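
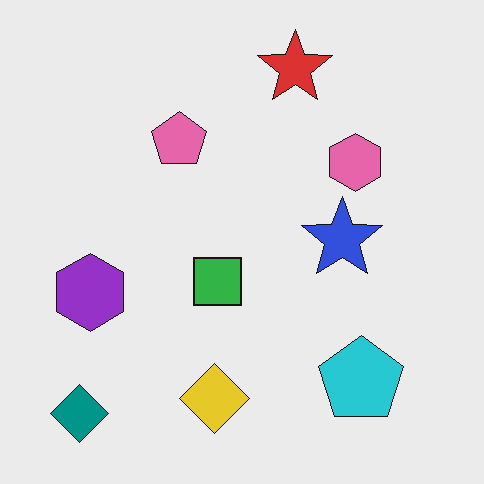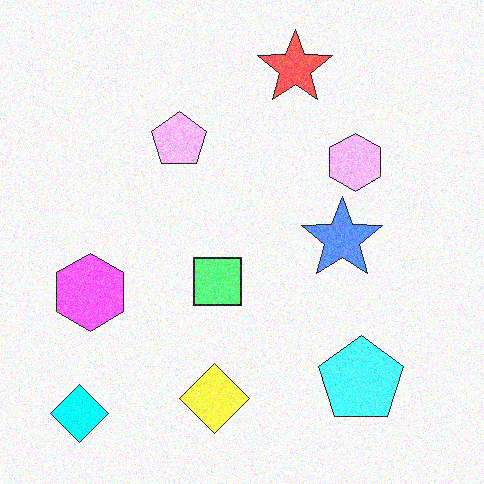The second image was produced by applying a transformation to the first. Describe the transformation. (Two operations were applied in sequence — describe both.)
This is the original image noticeably brightened, then degraded with visible gaussian noise.

Every pixel — background and shapes alike — is uniformly brightened. Random speckle covers the whole image, including the flat background.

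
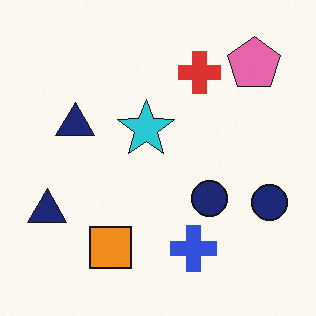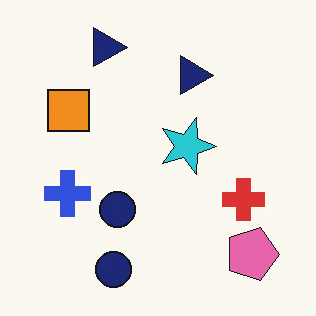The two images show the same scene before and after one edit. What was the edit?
Rotated 90° clockwise.

The pink pentagon sits in the top-right of the first image and the bottom-right of the second — consistent with a whole-image 90° clockwise rotation.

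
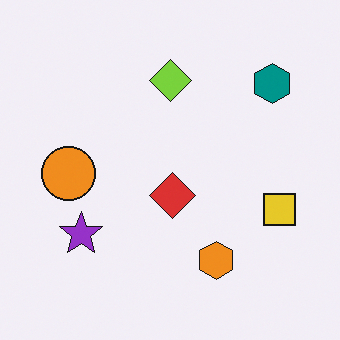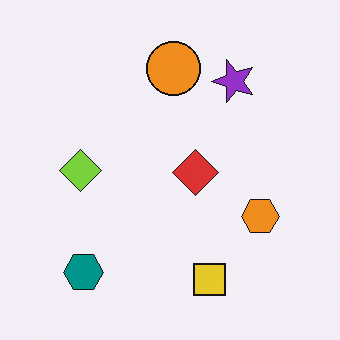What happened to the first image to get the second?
The image was transposed (reflected across the top-left ↔ bottom-right diagonal).

Shapes have swapped their row and column positions — what was in the top-right is now in the bottom-left — a diagonal reflection.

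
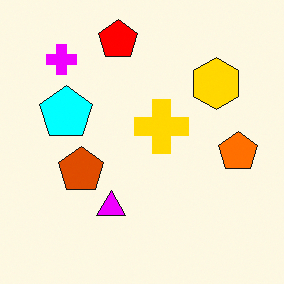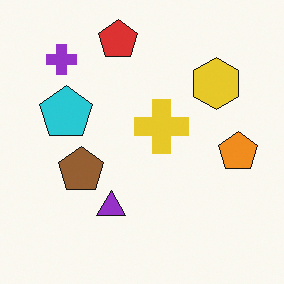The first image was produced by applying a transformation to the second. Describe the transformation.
The transformation is: made much more vivid (saturation change).

All colors are more vivid — a global saturation change.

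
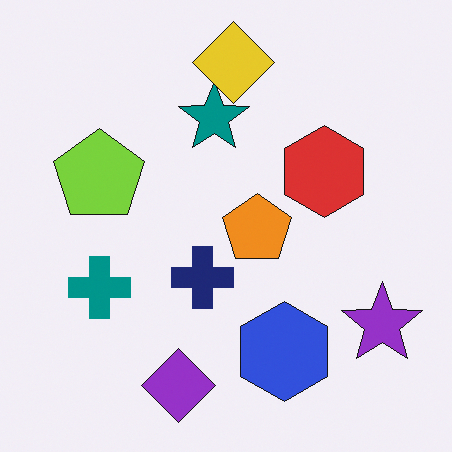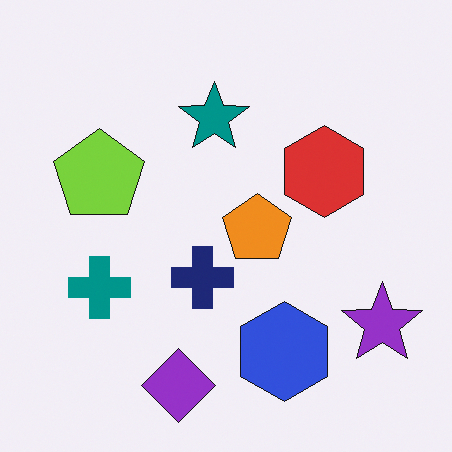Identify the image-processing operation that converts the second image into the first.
It was overlaid with an additional yellow diamond.

A yellow diamond appears in the first image that is absent from the second.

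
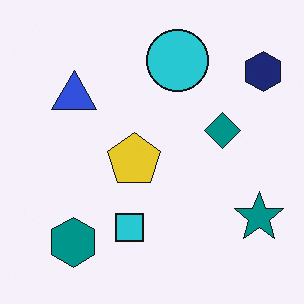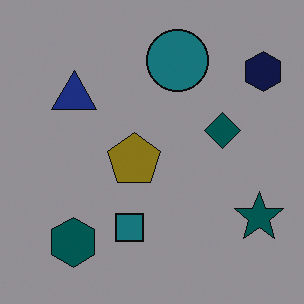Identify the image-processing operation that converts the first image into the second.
It was noticeably darkened.

Every pixel — background and shapes alike — is uniformly darkened.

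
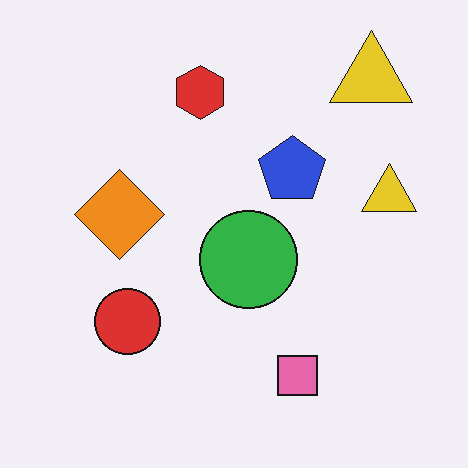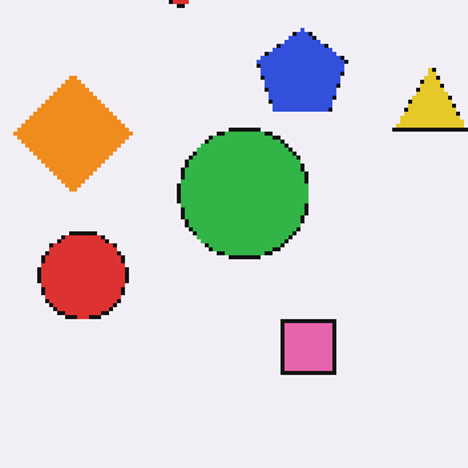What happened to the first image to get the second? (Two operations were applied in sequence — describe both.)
The transformation is: lightly pixelated (a mild mosaic effect), then cropped slightly and scaled back up.

Shapes are reduced to large square blocks; fine edges and outlines are lost — a downscale-then-upscale (mosaic) effect. The visible shapes are larger and the field of view is narrower; shapes near the original edges may be partly or wholly outside the frame — a crop-and-rescale.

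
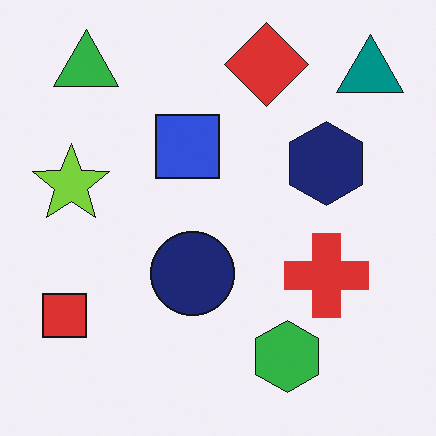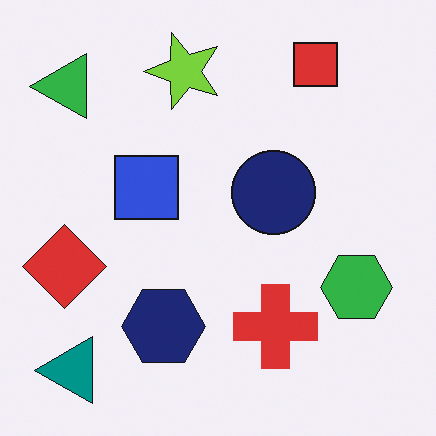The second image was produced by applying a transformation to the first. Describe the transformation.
The transformation is: transposed (reflected across the top-left ↔ bottom-right diagonal).

Shapes have swapped their row and column positions — what was in the top-right is now in the bottom-left — a diagonal reflection.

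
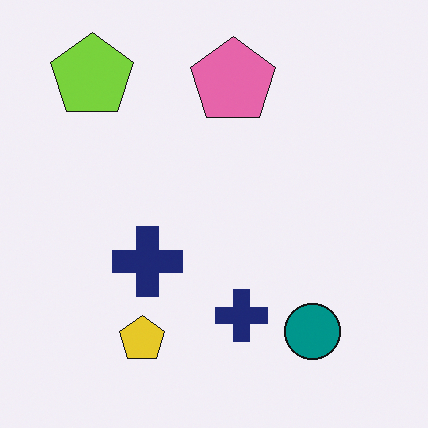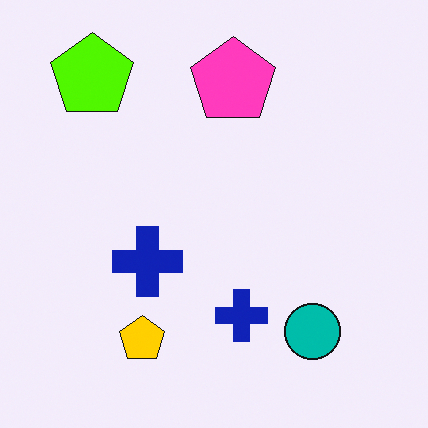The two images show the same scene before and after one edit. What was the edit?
It was heavily oversaturated.

All colors are more vivid — a global saturation change.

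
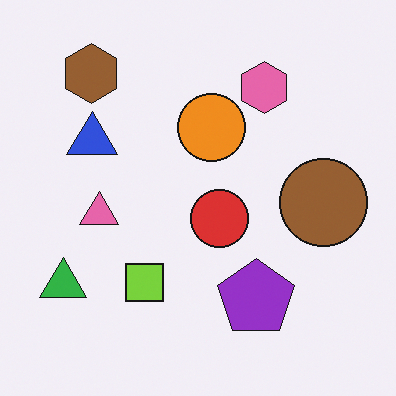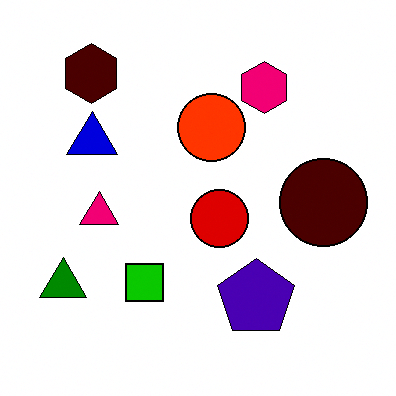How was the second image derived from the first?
The second image is the first given much higher contrast.

Tones are pushed away from mid-grey across the whole image — a global contrast change.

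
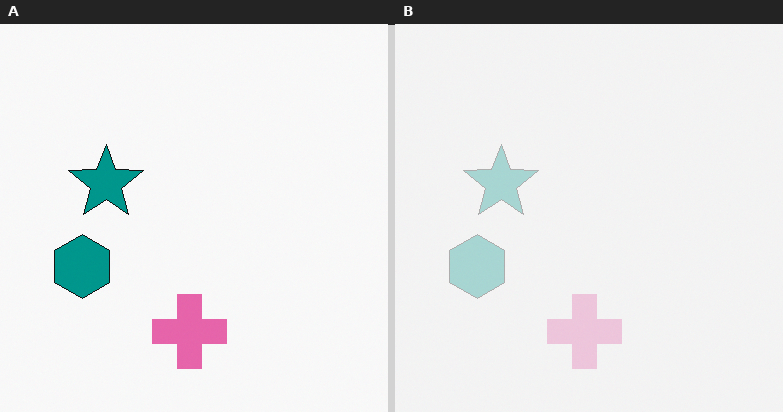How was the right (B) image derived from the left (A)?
Given much lower contrast.

Tones are pushed toward mid-grey across the whole image — a global contrast change.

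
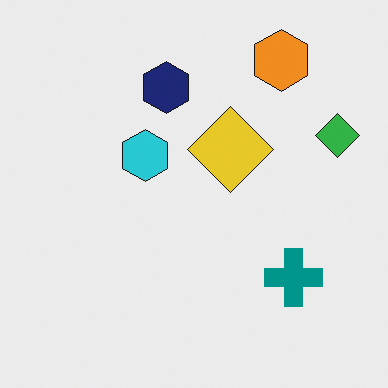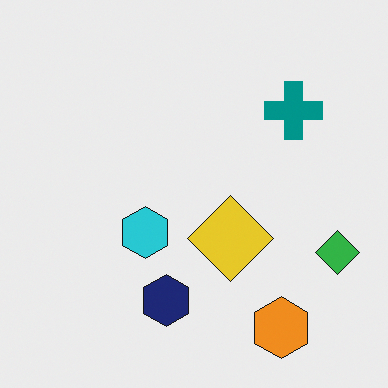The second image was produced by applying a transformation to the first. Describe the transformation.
The transformation is: flipped vertically (top ↔ bottom).

The orange hexagon is in the top-right of the first image and the bottom-right of the second — shapes on opposite sides of the horizontal midline have swapped in a mirror flip.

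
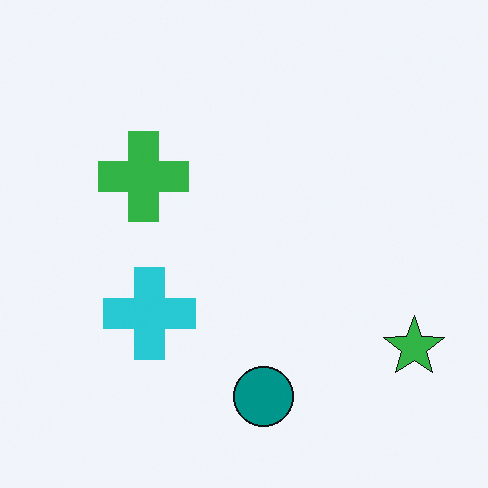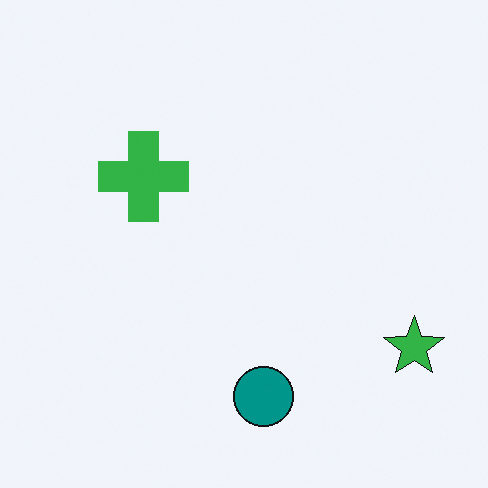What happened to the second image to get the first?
It was overlaid with an additional cyan cross.

A cyan cross appears in the first image that is absent from the second.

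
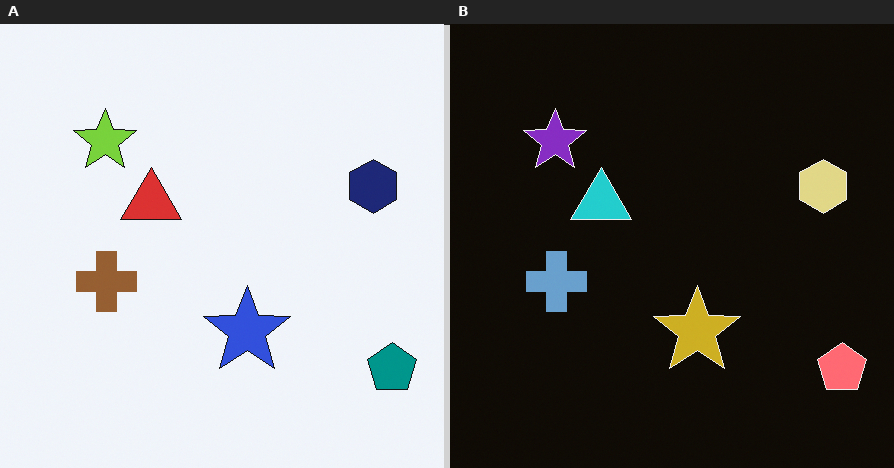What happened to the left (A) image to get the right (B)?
The image was color-inverted (negative).

The light background has become dark and every shape's color is its complement — a photographic negative.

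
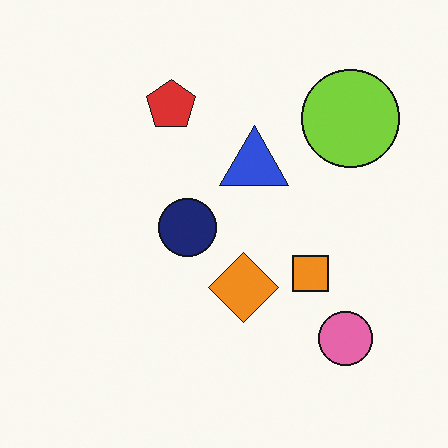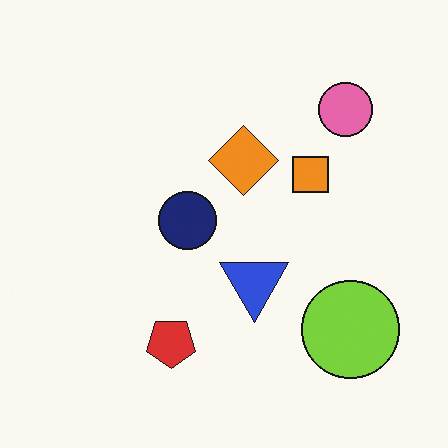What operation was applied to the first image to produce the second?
Flipped vertically (top ↔ bottom).

The red pentagon is in the top of the first image and the bottom of the second — shapes on opposite sides of the horizontal midline have swapped in a mirror flip.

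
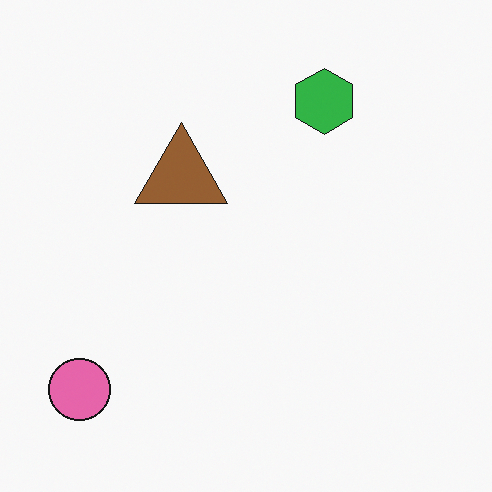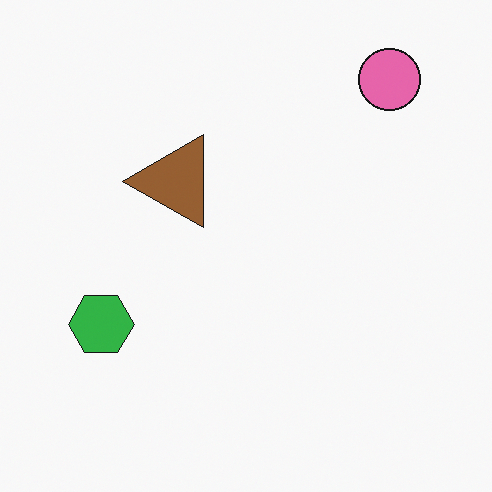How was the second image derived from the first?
The transformation is: transposed (reflected across the top-left ↔ bottom-right diagonal).

Shapes have swapped their row and column positions — what was in the top-right is now in the bottom-left — a diagonal reflection.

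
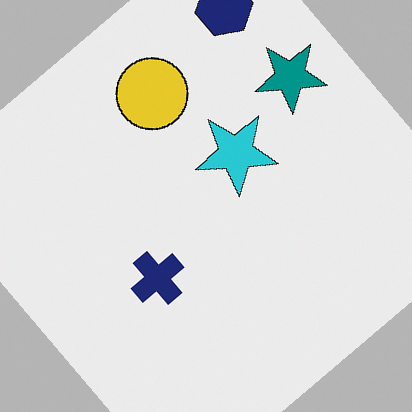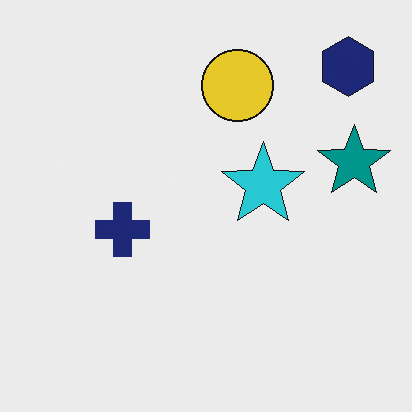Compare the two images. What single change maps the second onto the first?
The first image is the second rotated counter-clockwise by a large amount — several tens of degrees.

Every shape is tilted by the same angle and the image corners show triangular fill wedges — a whole-image rotation by a non-right angle.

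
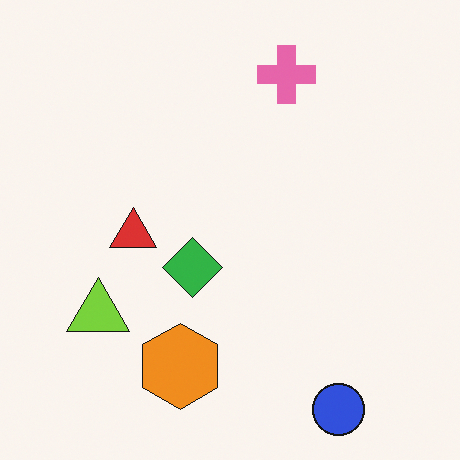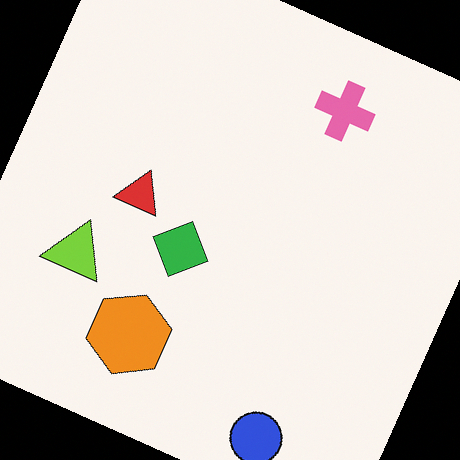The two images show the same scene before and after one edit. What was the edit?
The transformation is: rotated clockwise by a moderate amount.

Every shape is tilted by the same angle and the image corners show triangular fill wedges — a whole-image rotation by a non-right angle.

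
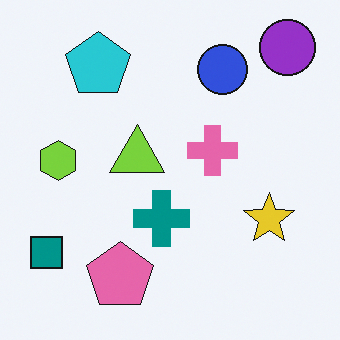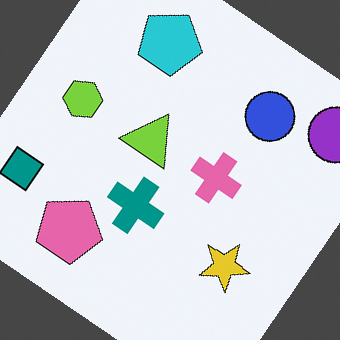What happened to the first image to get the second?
It was rotated clockwise by a large amount — several tens of degrees.

Every shape is tilted by the same angle and the image corners show triangular fill wedges — a whole-image rotation by a non-right angle.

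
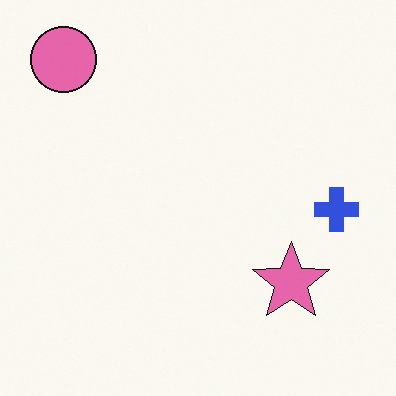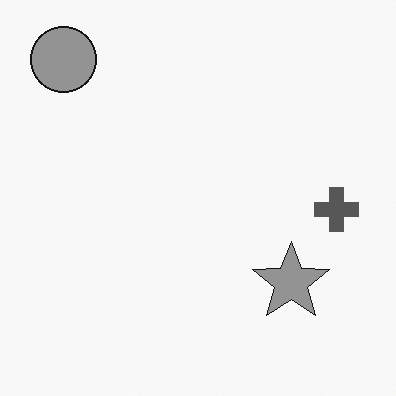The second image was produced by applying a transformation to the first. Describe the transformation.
The image was converted to grayscale.

All color is removed — every shape is now a shade of grey.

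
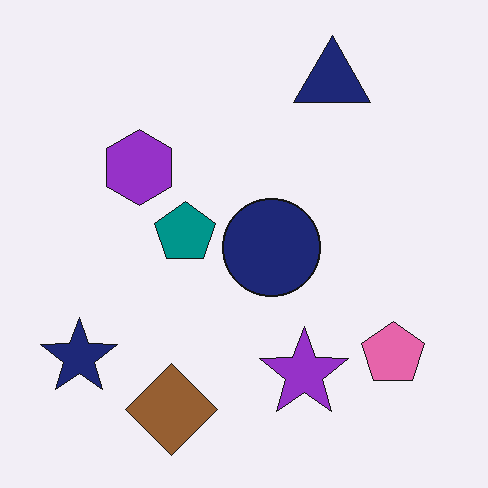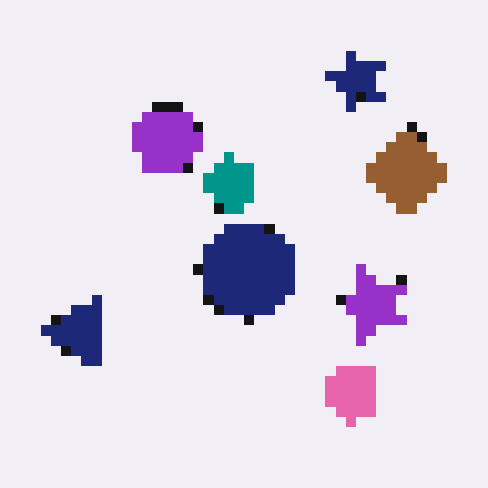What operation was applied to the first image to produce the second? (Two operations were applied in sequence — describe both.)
The transformation is: coarsely pixelated, then transposed (reflected across the top-left ↔ bottom-right diagonal).

Shapes are reduced to large square blocks; fine edges and outlines are lost — a downscale-then-upscale (mosaic) effect. Shapes have swapped their row and column positions — what was in the top-right is now in the bottom-left — a diagonal reflection.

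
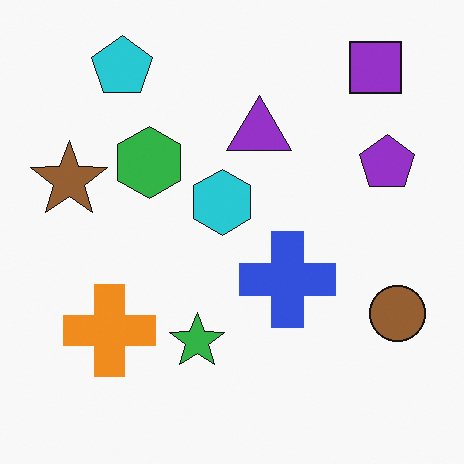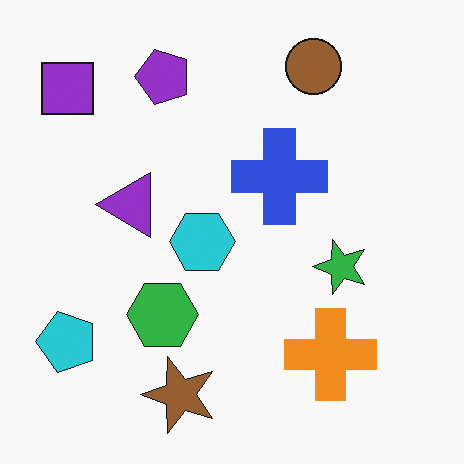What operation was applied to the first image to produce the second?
The second image is the first rotated 90° counter-clockwise.

The purple square sits in the top-right of the first image and the top-left of the second — consistent with a whole-image 90° counter-clockwise rotation.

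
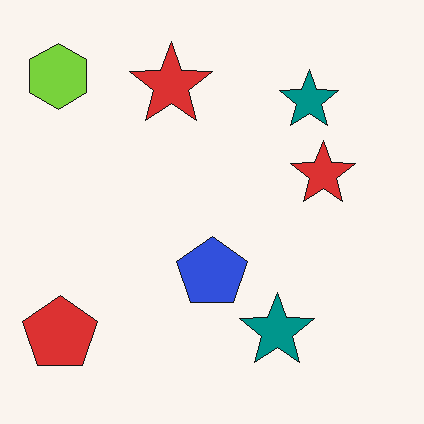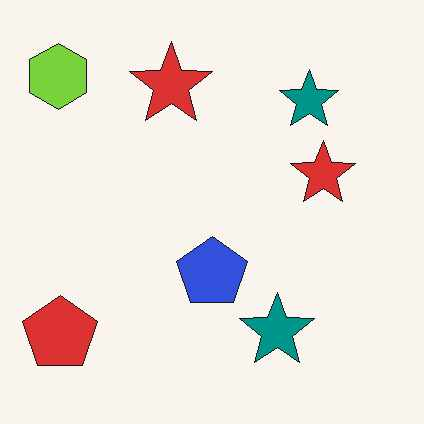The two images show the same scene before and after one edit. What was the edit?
The second image is the first JPEG-compressed with visible artifacts.

Blocky 8×8 compression artifacts appear around shape edges and the flat background shows ringing — characteristic JPEG degradation.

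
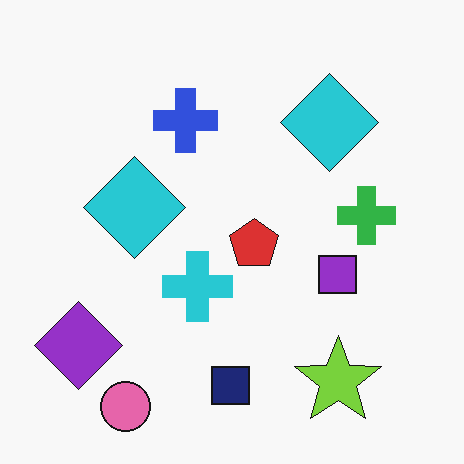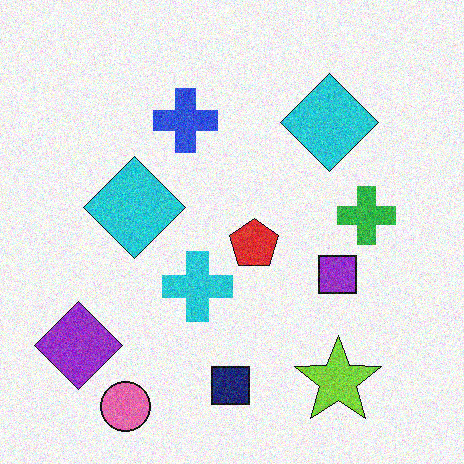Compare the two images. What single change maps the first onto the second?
The transformation is: degraded with visible gaussian noise.

Random speckle covers the whole image, including the flat background.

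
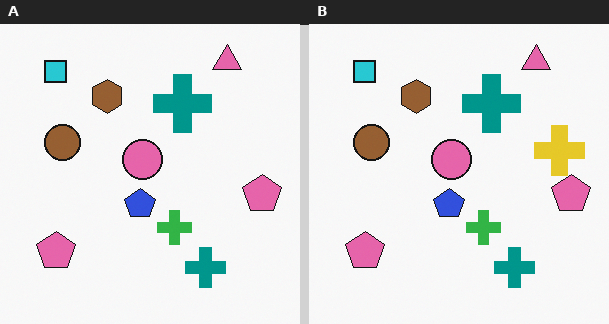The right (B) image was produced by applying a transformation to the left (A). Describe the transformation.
This is the original image overlaid with an additional yellow cross.

A yellow cross appears in the right (B) image that is absent from the left (A).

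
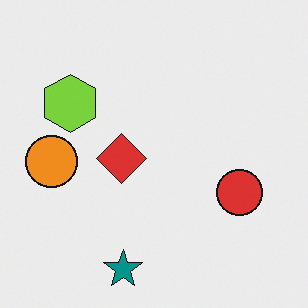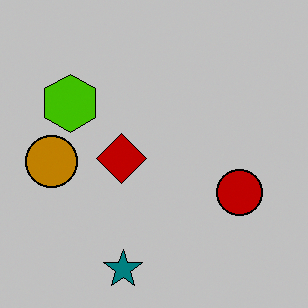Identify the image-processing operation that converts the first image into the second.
Aggressively posterized.

Each flat color has snapped to a coarser quantized level — most visibly, the near-white background has dropped to a flat grey.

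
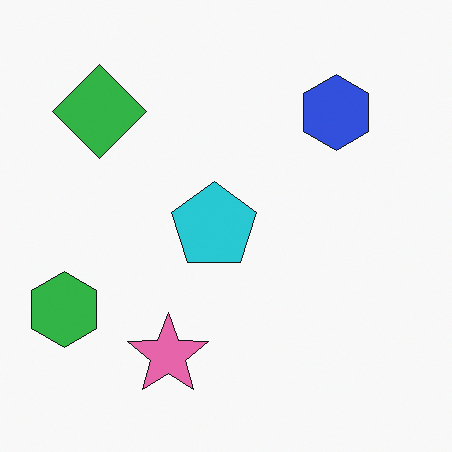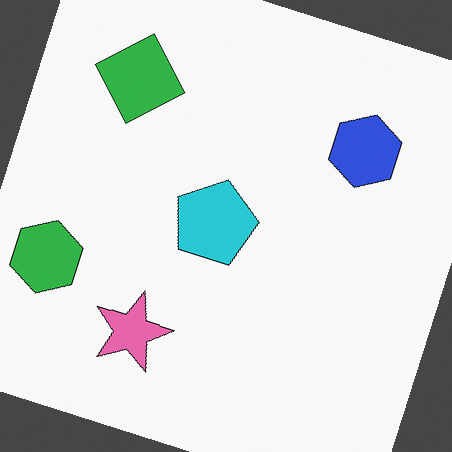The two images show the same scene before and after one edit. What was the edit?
The image was rotated clockwise by a moderate amount.

Every shape is tilted by the same angle and the image corners show triangular fill wedges — a whole-image rotation by a non-right angle.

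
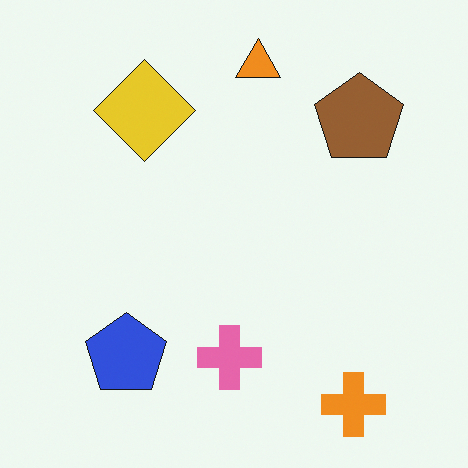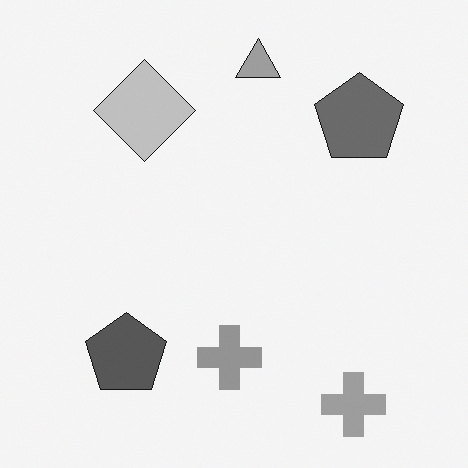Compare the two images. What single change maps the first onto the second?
Converted to grayscale.

All color is removed — every shape is now a shade of grey.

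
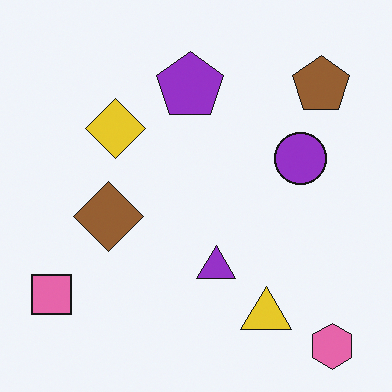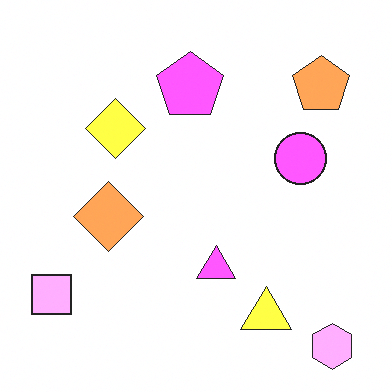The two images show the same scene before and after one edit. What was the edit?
The second image is the first substantially brightened.

Every pixel — background and shapes alike — is uniformly brightened.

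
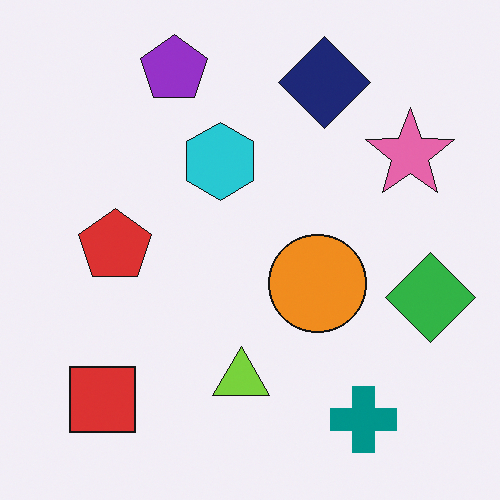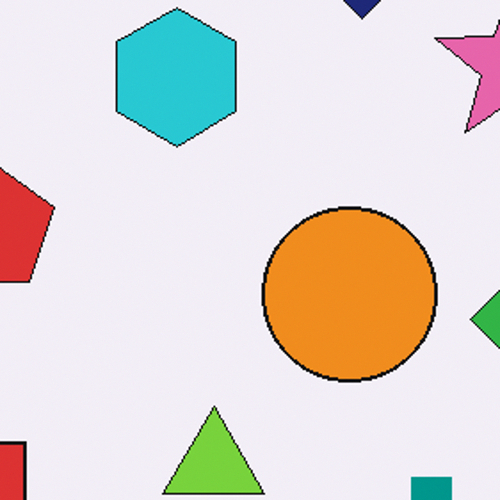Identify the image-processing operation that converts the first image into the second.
It was cropped to a noticeably smaller region and rescaled.

The visible shapes are larger and the field of view is narrower; shapes near the original edges may be partly or wholly outside the frame — a crop-and-rescale.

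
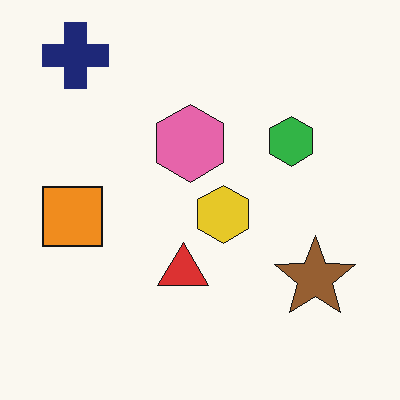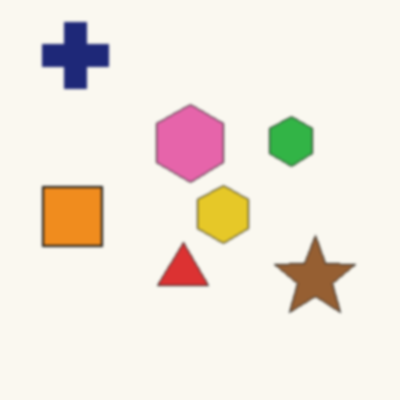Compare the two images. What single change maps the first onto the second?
It was slightly softened.

Shape edges and outlines are uniformly softened across the whole image.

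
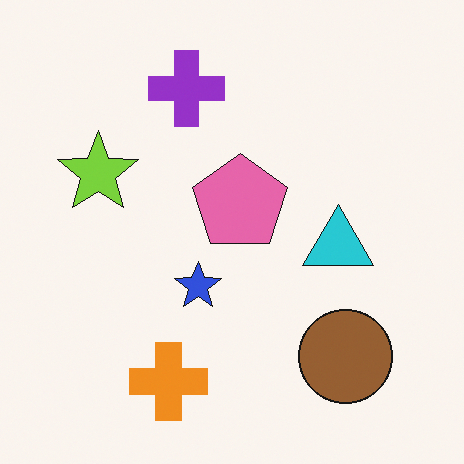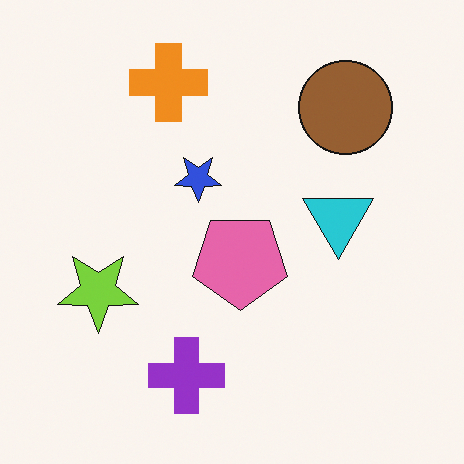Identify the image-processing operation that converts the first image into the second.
The second image is the first flipped vertically (top ↔ bottom).

The orange cross is in the bottom of the first image and the top of the second — shapes on opposite sides of the horizontal midline have swapped in a mirror flip.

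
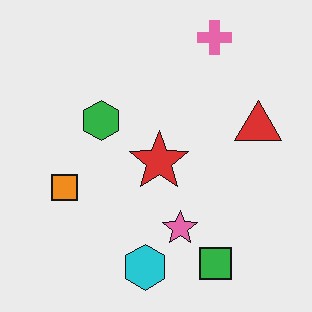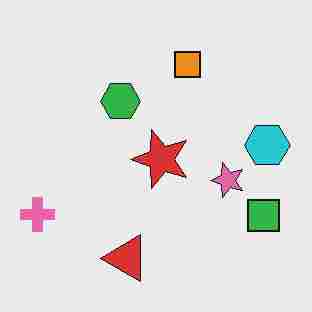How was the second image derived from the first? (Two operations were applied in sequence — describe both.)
The transformation is: heavily JPEG-compressed with obvious blocking artifacts, then transposed (reflected across the top-left ↔ bottom-right diagonal).

Blocky 8×8 compression artifacts appear around shape edges and the flat background shows ringing — characteristic JPEG degradation. Shapes have swapped their row and column positions — what was in the top-right is now in the bottom-left — a diagonal reflection.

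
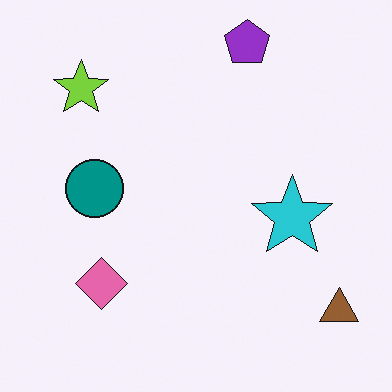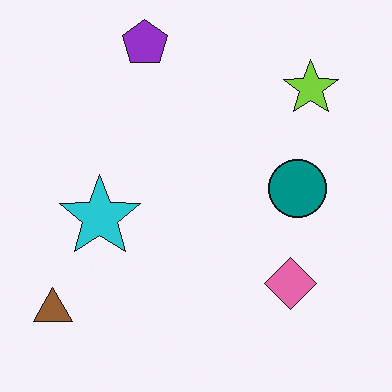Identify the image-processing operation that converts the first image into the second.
The transformation is: flipped horizontally (left ↔ right).

The brown triangle is in the bottom-right of the first image and the bottom-left of the second — shapes on opposite sides of the vertical midline have swapped in a mirror flip.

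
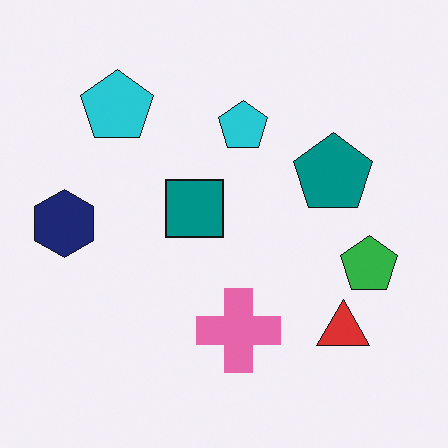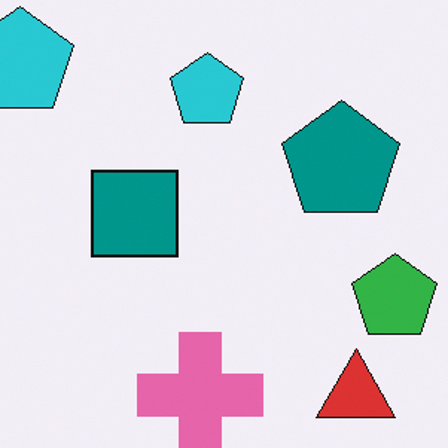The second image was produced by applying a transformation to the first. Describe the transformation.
The image was cropped to a modestly smaller region and rescaled.

The visible shapes are larger and the field of view is narrower; shapes near the original edges may be partly or wholly outside the frame — a crop-and-rescale.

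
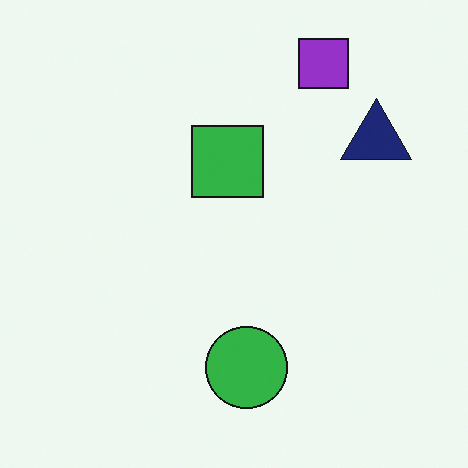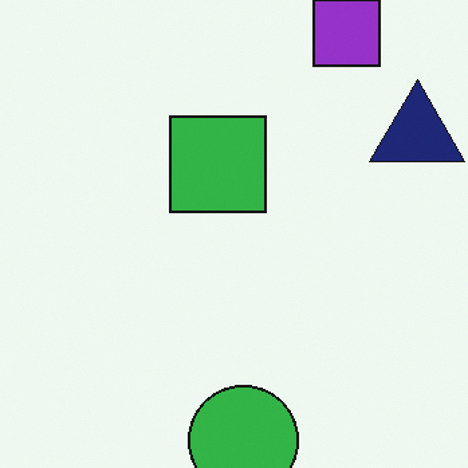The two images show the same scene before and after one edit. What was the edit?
The transformation is: cropped to a modestly smaller region and rescaled.

The visible shapes are larger and the field of view is narrower; shapes near the original edges may be partly or wholly outside the frame — a crop-and-rescale.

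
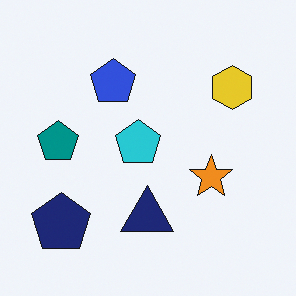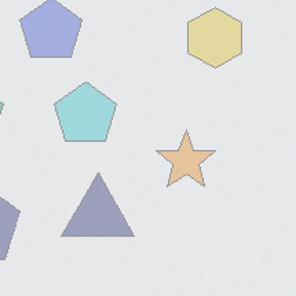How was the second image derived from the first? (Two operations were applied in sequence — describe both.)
It was washed out (contrast reduced), then cropped slightly and scaled back up.

Tones are pushed toward mid-grey across the whole image — a global contrast change. The visible shapes are larger and the field of view is narrower; shapes near the original edges may be partly or wholly outside the frame — a crop-and-rescale.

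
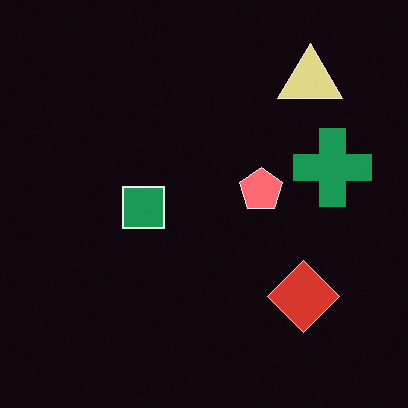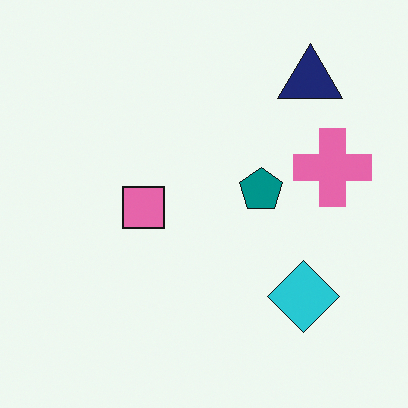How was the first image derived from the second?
The transformation is: color-inverted (negative).

The light background has become dark and every shape's color is its complement — a photographic negative.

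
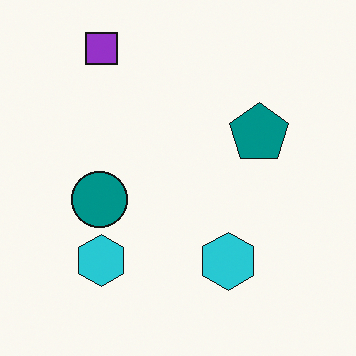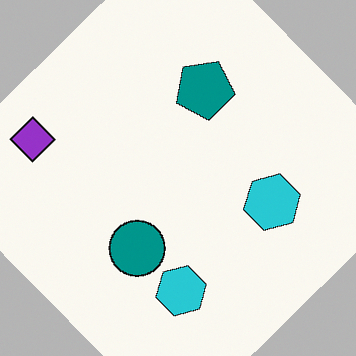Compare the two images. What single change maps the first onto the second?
The image was rotated counter-clockwise by a large amount — several tens of degrees.

Every shape is tilted by the same angle and the image corners show triangular fill wedges — a whole-image rotation by a non-right angle.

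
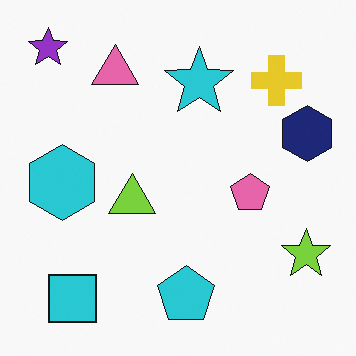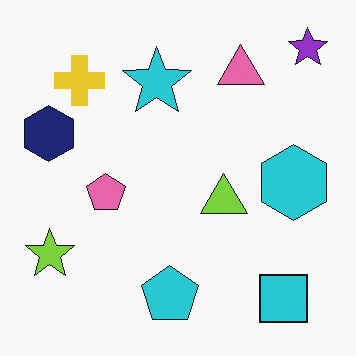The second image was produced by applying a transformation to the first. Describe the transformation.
The image was flipped horizontally (left ↔ right).

The purple star is in the top-left of the first image and the top-right of the second — shapes on opposite sides of the vertical midline have swapped in a mirror flip.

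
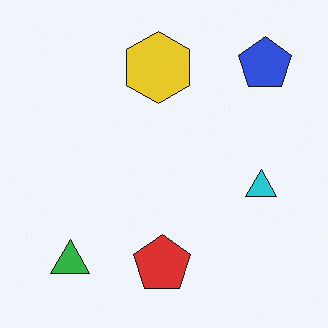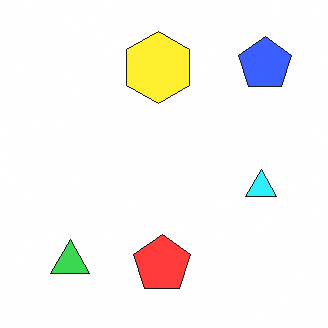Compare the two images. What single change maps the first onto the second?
The second image is the first slightly brightened.

Every pixel — background and shapes alike — is uniformly brightened.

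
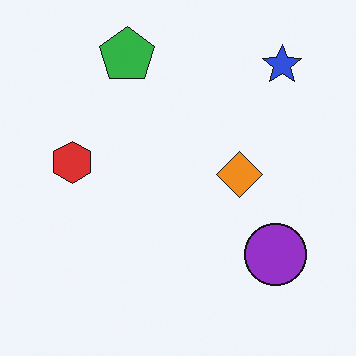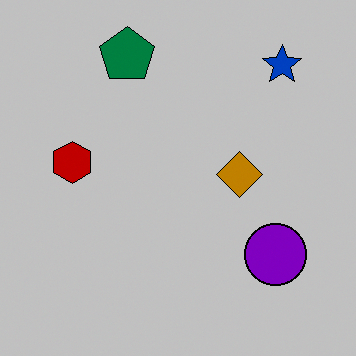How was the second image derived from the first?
The second image is the first heavily posterized to just a handful of flat colors.

Each flat color has snapped to a coarser quantized level — most visibly, the near-white background has dropped to a flat grey.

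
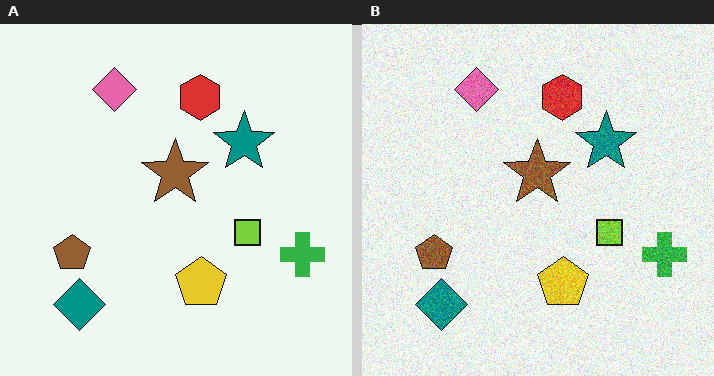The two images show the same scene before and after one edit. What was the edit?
It was degraded with visible gaussian noise.

Random speckle covers the whole image, including the flat background.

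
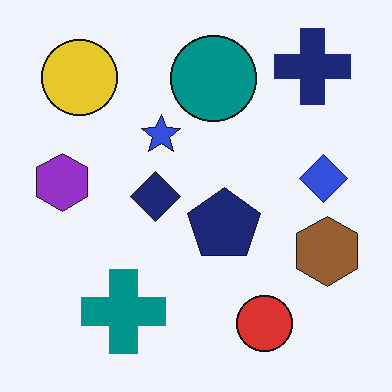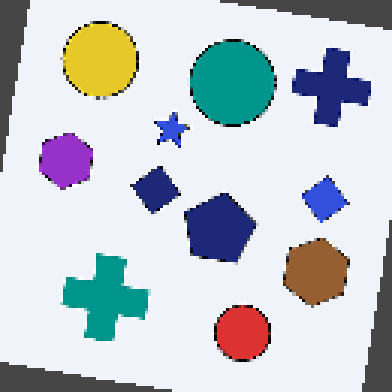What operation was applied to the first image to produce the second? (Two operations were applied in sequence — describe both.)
The second image is the first rotated clockwise by a few degrees, then mildly pixelated.

Every shape is tilted by the same angle and the image corners show triangular fill wedges — a whole-image rotation by a non-right angle. Shapes are reduced to large square blocks; fine edges and outlines are lost — a downscale-then-upscale (mosaic) effect.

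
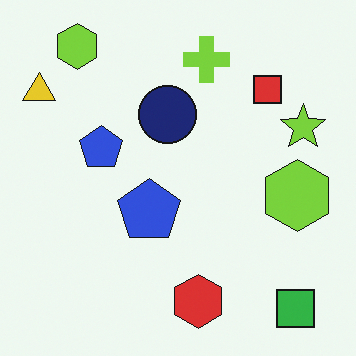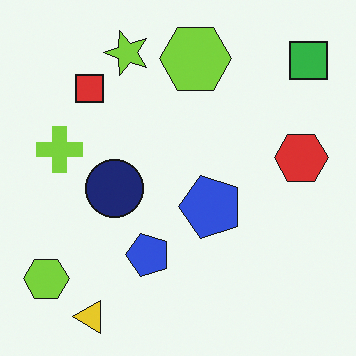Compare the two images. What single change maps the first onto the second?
The transformation is: rotated 90° counter-clockwise.

The green square sits in the bottom-right of the first image and the top-right of the second — consistent with a whole-image 90° counter-clockwise rotation.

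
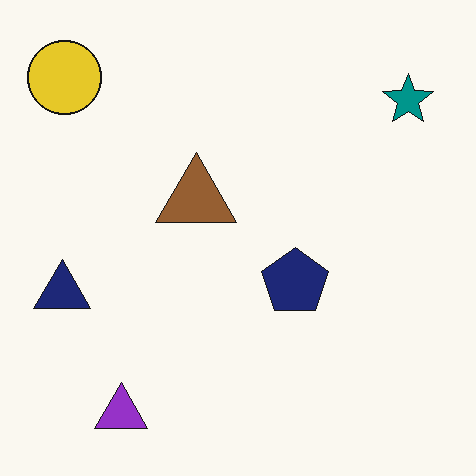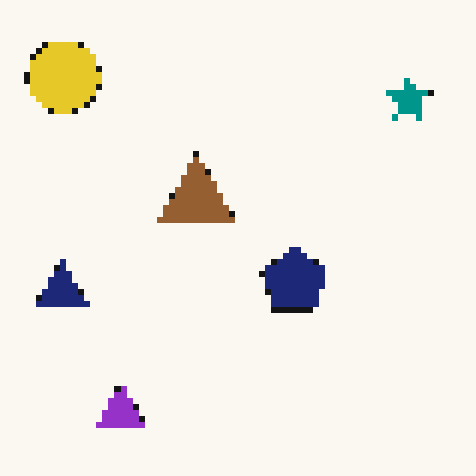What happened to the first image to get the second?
This is the original image moderately pixelated.

Shapes are reduced to large square blocks; fine edges and outlines are lost — a downscale-then-upscale (mosaic) effect.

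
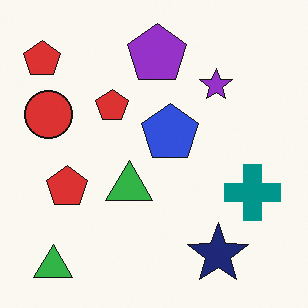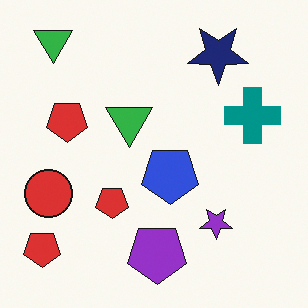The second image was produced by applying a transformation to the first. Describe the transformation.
The second image is the first flipped vertically (top ↔ bottom).

The navy star is in the bottom-right of the first image and the top-right of the second — shapes on opposite sides of the horizontal midline have swapped in a mirror flip.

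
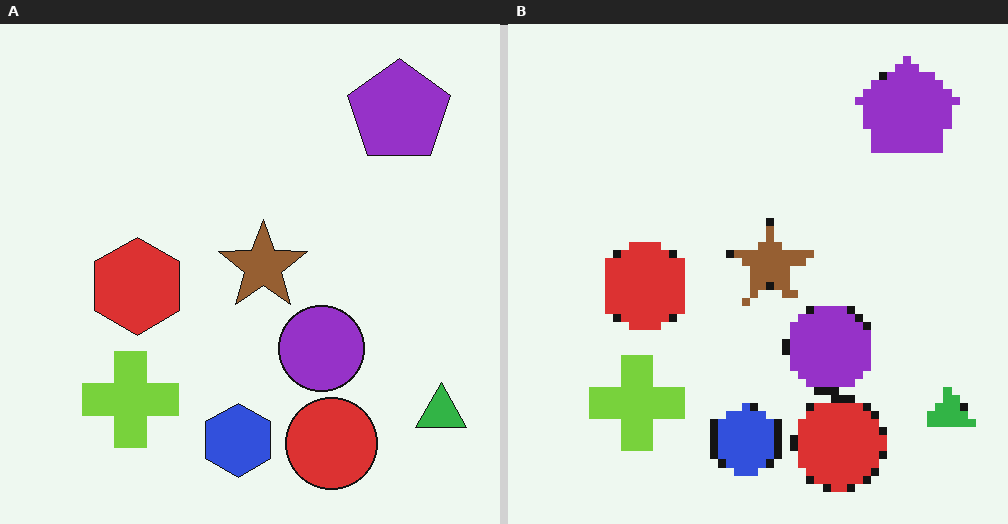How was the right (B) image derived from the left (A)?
The transformation is: pixelated into visible square blocks.

Shapes are reduced to large square blocks; fine edges and outlines are lost — a downscale-then-upscale (mosaic) effect.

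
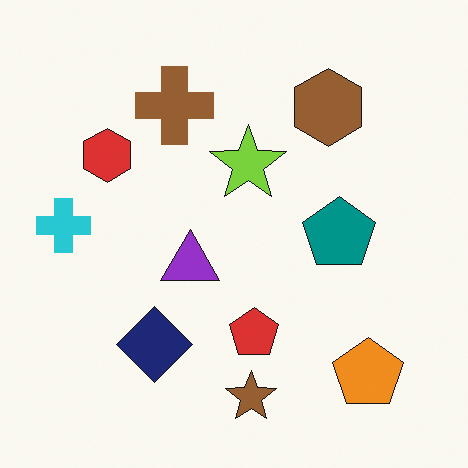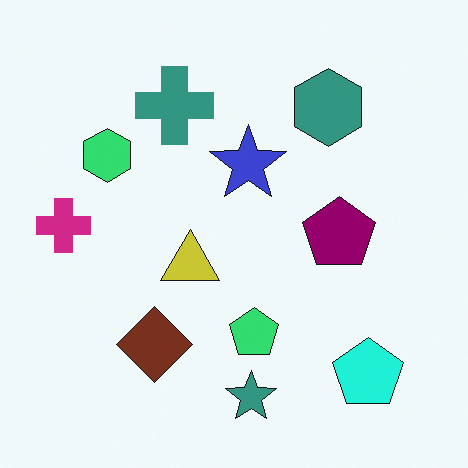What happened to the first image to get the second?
Hue-shifted by a moderate amount.

Every shape's color has rotated by the same amount around the hue wheel — a uniform hue shift.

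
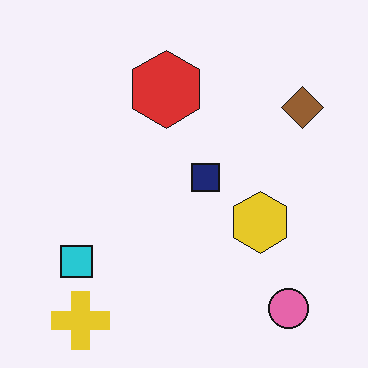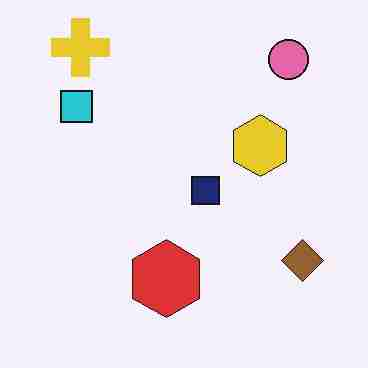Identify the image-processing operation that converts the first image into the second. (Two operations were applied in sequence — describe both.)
The transformation is: flipped vertically (top ↔ bottom), then heavily JPEG-compressed with obvious blocking artifacts.

The yellow cross is in the bottom-left of the first image and the top-left of the second — shapes on opposite sides of the horizontal midline have swapped in a mirror flip. Blocky 8×8 compression artifacts appear around shape edges and the flat background shows ringing — characteristic JPEG degradation.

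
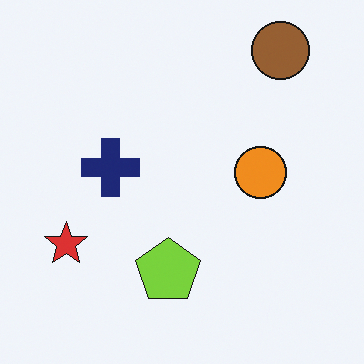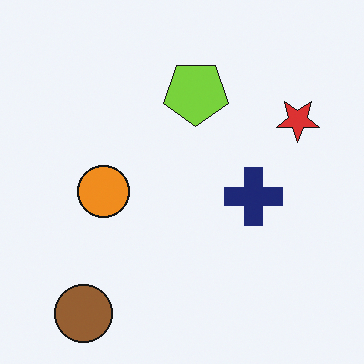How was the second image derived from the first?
The second image is the first rotated 180°.

The brown circle sits in the top-right of the first image and the bottom-left of the second — consistent with a whole-image 180° rotation.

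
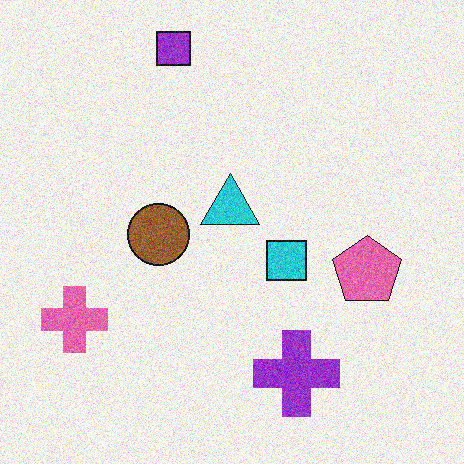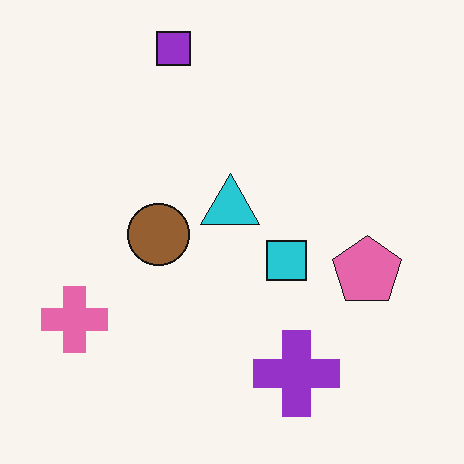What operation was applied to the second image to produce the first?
The first image is the second degraded with moderate additive noise.

Random speckle covers the whole image, including the flat background.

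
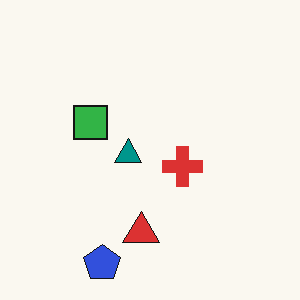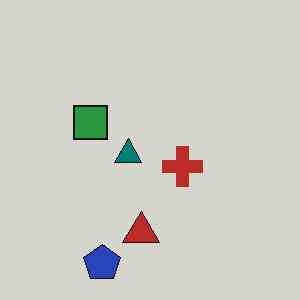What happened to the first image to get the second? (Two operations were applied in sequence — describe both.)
The second image is the first slightly darkened, then given moderate JPEG compression.

Every pixel — background and shapes alike — is uniformly darkened. Blocky 8×8 compression artifacts appear around shape edges and the flat background shows ringing — characteristic JPEG degradation.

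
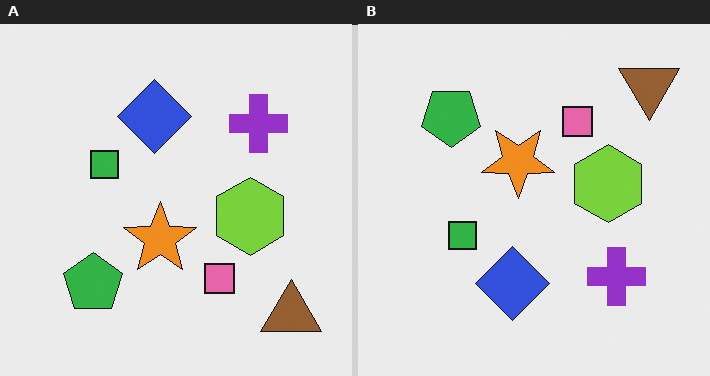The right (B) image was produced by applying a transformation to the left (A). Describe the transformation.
Flipped vertically (top ↔ bottom).

The brown triangle is in the bottom-right of the left (A) image and the top-right of the right (B) — shapes on opposite sides of the horizontal midline have swapped in a mirror flip.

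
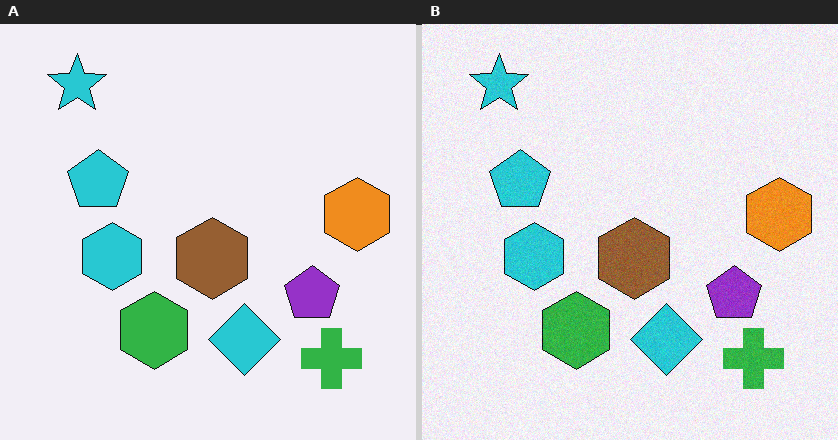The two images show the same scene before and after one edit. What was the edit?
It was degraded with light additive noise.

Random speckle covers the whole image, including the flat background.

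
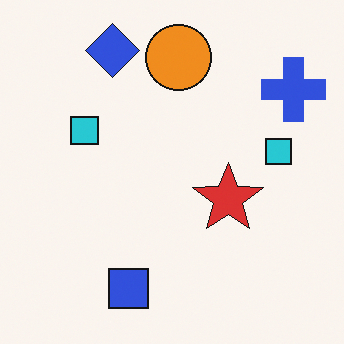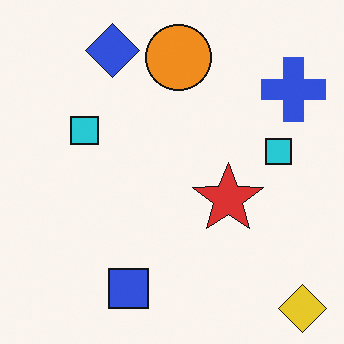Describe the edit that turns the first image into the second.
Overlaid with an additional yellow diamond.

A yellow diamond appears in the second image that is absent from the first.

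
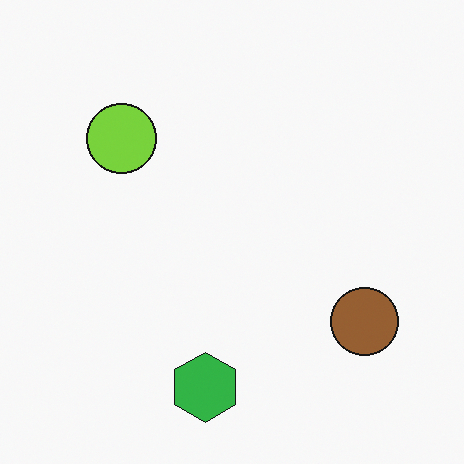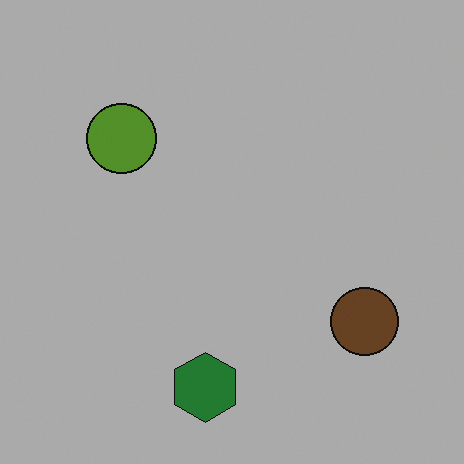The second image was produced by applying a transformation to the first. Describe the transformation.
Noticeably darkened.

Every pixel — background and shapes alike — is uniformly darkened.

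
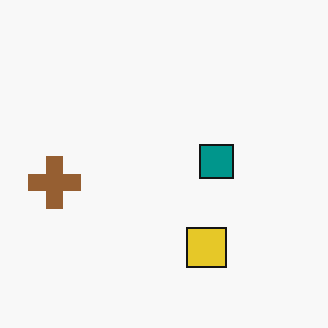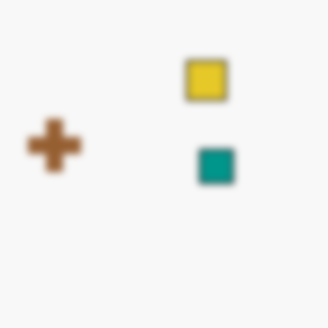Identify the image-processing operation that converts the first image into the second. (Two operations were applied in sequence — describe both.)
The transformation is: moderately blurred, then flipped vertically (top ↔ bottom).

Shape edges and outlines are uniformly softened across the whole image. The yellow square is in the bottom of the first image and the top of the second — shapes on opposite sides of the horizontal midline have swapped in a mirror flip.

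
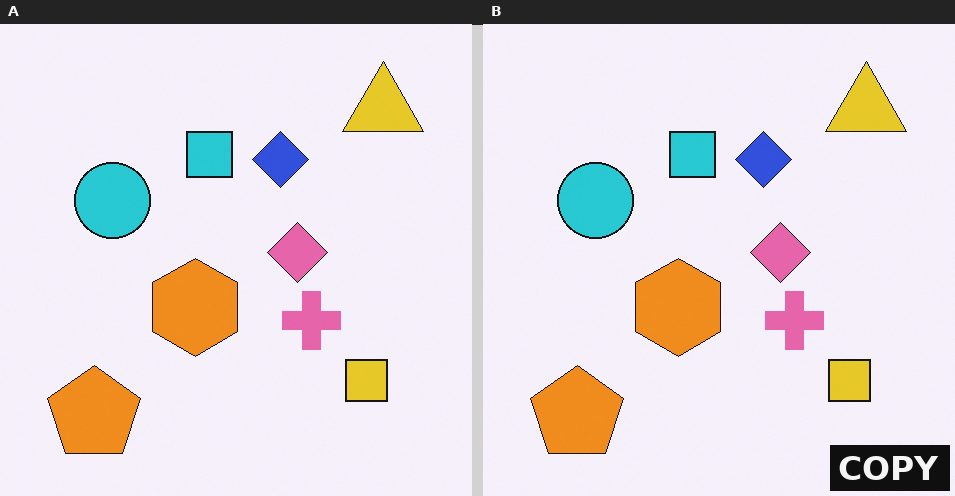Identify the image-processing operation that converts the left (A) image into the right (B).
The transformation is: watermarked with the text "COPY" in the lower-right corner.

A dark label reading "COPY" appears in the lower-right corner.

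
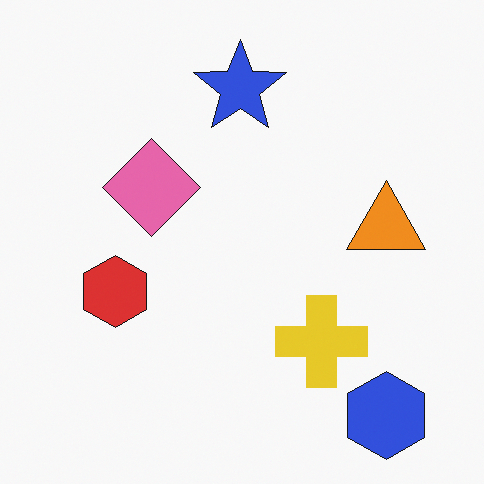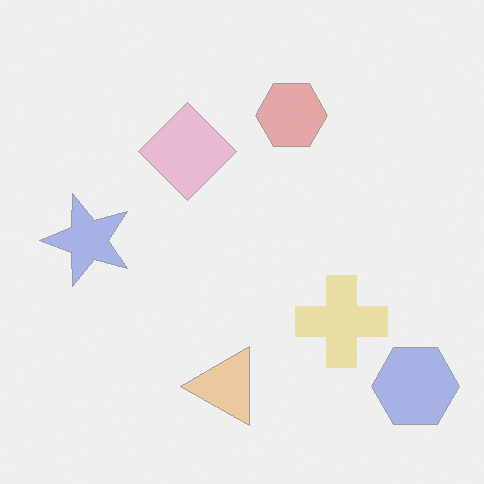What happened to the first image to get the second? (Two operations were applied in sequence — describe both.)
The second image is the first transposed (reflected across the top-left ↔ bottom-right diagonal), then washed out (contrast reduced).

Shapes have swapped their row and column positions — what was in the top-right is now in the bottom-left — a diagonal reflection. Tones are pushed toward mid-grey across the whole image — a global contrast change.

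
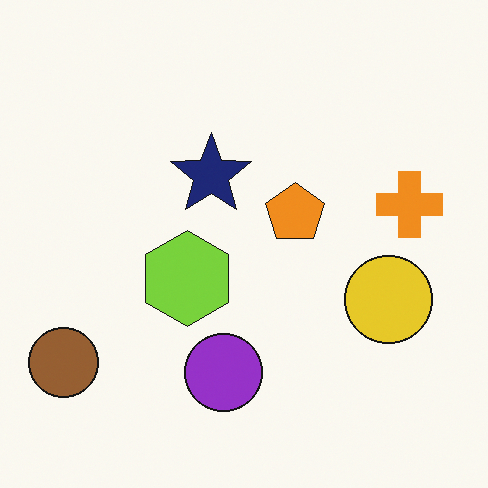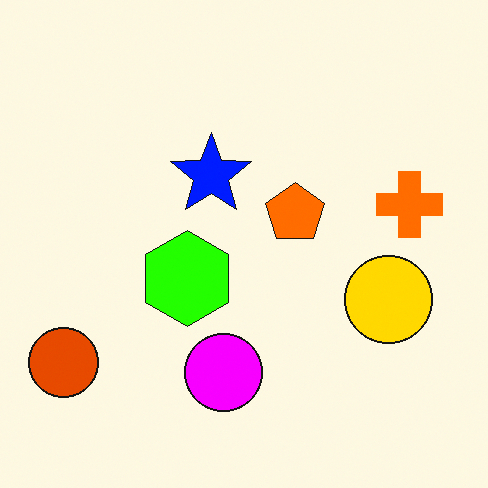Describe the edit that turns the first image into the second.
The image was heavily oversaturated.

All colors are more vivid — a global saturation change.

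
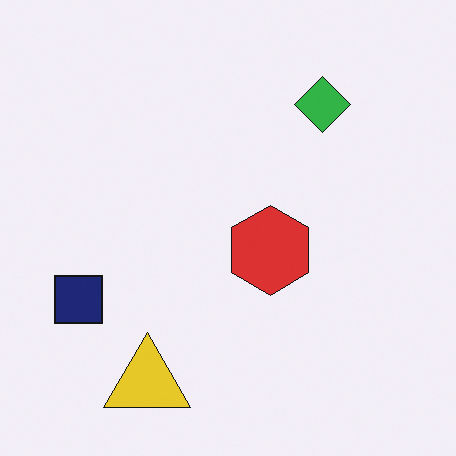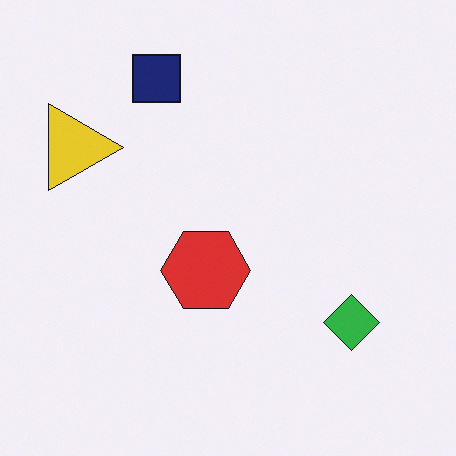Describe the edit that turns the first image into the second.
This is the original image rotated 90° clockwise.

The yellow triangle sits in the bottom-left of the first image and the top-left of the second — consistent with a whole-image 90° clockwise rotation.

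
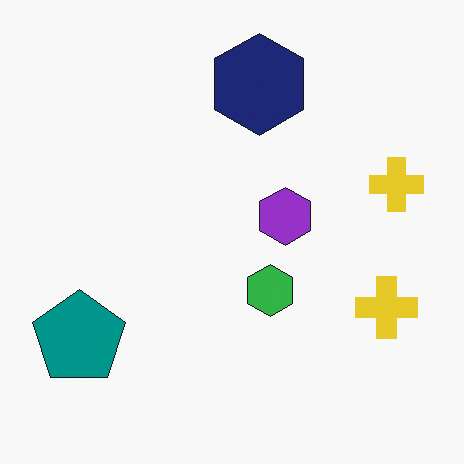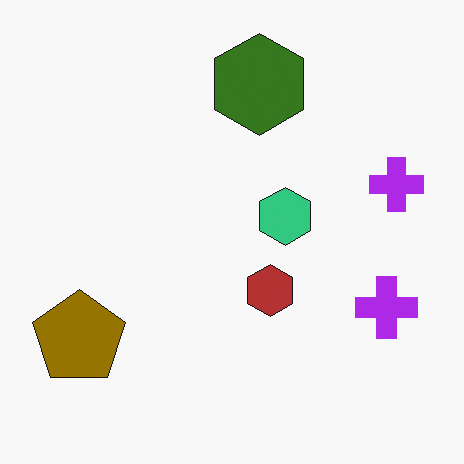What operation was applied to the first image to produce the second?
This is the original image hue-shifted through roughly half the color wheel.

Every shape's color has rotated by the same amount around the hue wheel — a uniform hue shift.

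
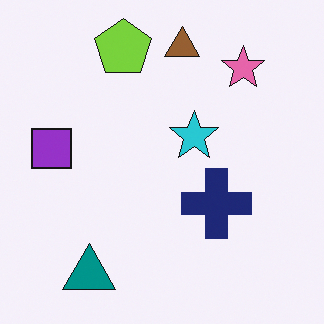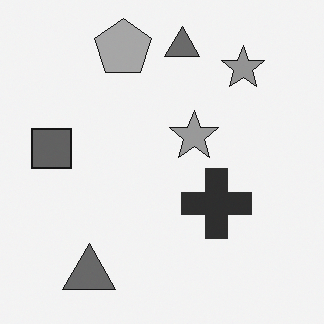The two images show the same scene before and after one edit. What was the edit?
The second image is the first converted to grayscale.

All color is removed — every shape is now a shade of grey.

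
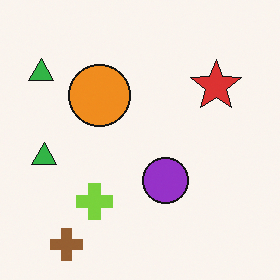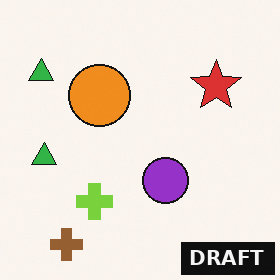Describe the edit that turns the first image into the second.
This is the original image watermarked with the text "DRAFT" in the lower-right corner.

A dark label reading "DRAFT" appears in the lower-right corner.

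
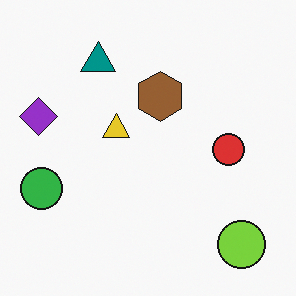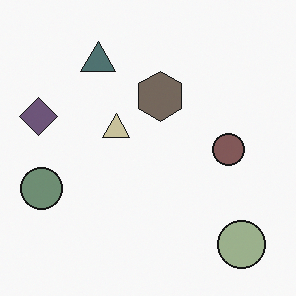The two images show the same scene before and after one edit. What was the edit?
The image was heavily desaturated.

All colors are more muted and greyish — a global saturation change.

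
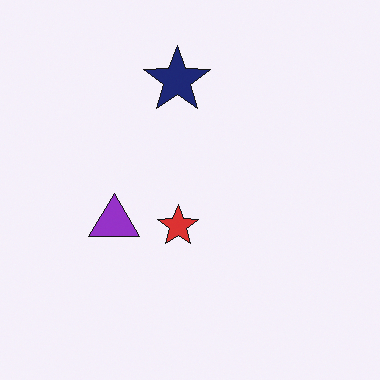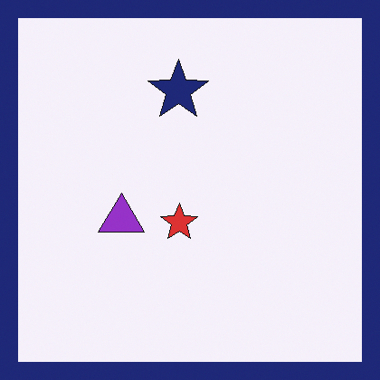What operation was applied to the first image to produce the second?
The image was framed with a navy border.

A solid navy frame runs around the edge of the second image, with the content slightly shrunk inside it.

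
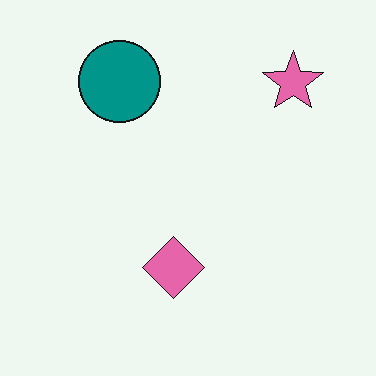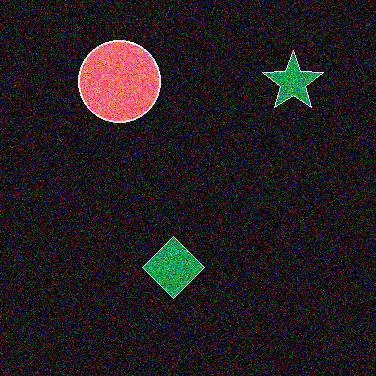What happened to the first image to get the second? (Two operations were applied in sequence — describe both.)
It was color-inverted (negative), then degraded with strong gaussian noise.

The light background has become dark and every shape's color is its complement — a photographic negative. Random speckle covers the whole image, including the flat background.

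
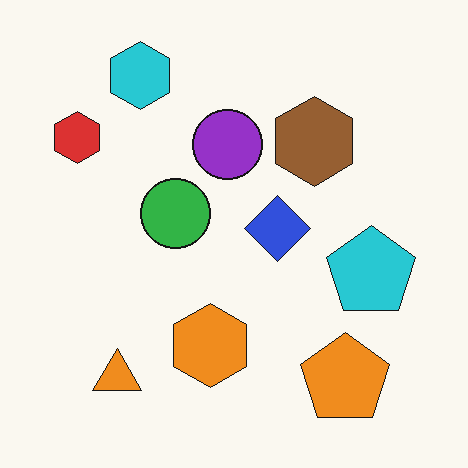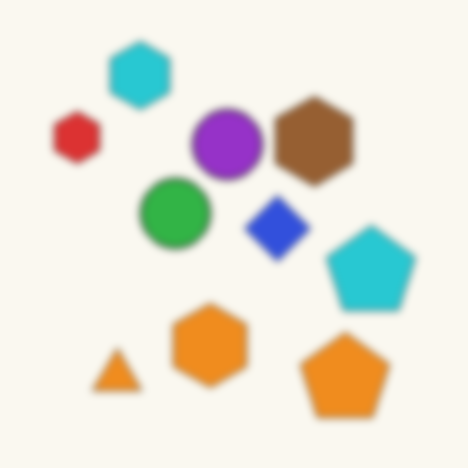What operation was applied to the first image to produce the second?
The second image is the first moderately blurred.

Shape edges and outlines are uniformly softened across the whole image.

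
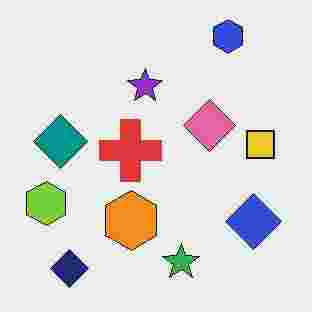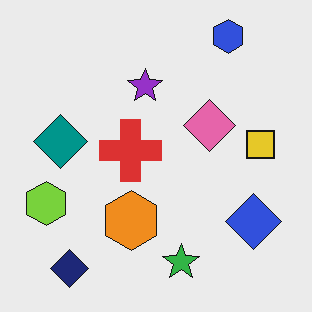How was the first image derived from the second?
This is the original image degraded with heavy JPEG compression.

Blocky 8×8 compression artifacts appear around shape edges and the flat background shows ringing — characteristic JPEG degradation.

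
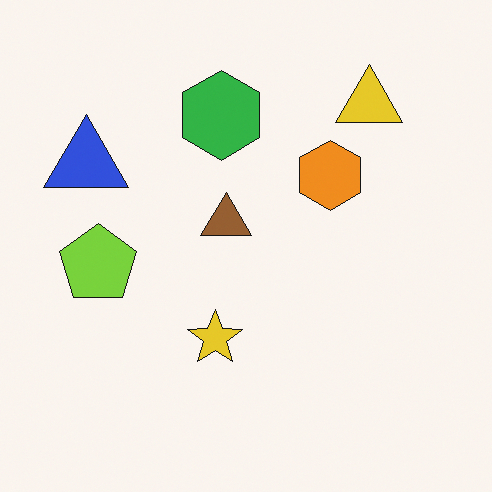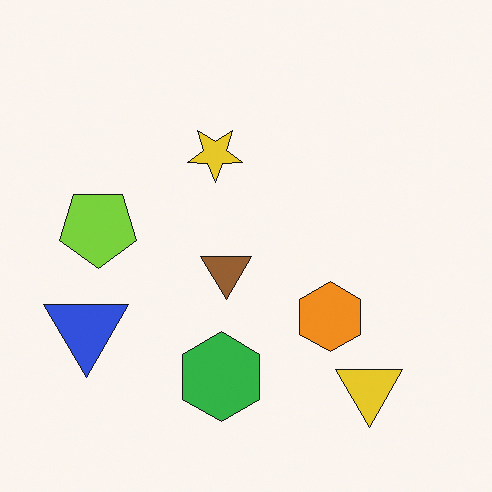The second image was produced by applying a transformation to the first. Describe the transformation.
The second image is the first flipped vertically (top ↔ bottom).

The yellow triangle is in the top-right of the first image and the bottom-right of the second — shapes on opposite sides of the horizontal midline have swapped in a mirror flip.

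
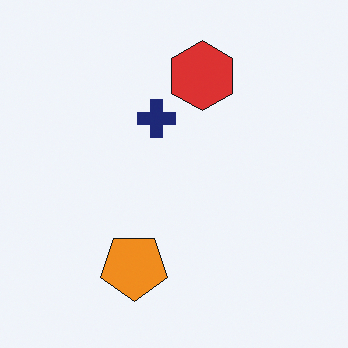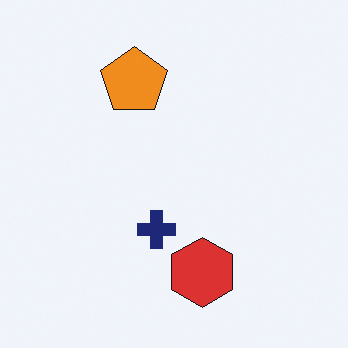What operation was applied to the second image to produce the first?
Flipped vertically (top ↔ bottom).

The red hexagon is in the bottom of the second image and the top of the first — shapes on opposite sides of the horizontal midline have swapped in a mirror flip.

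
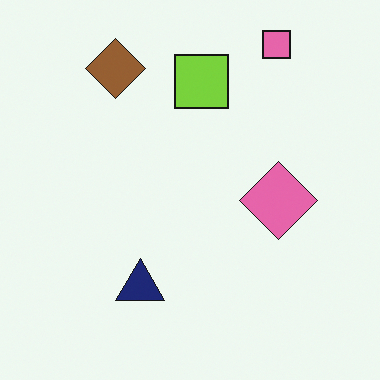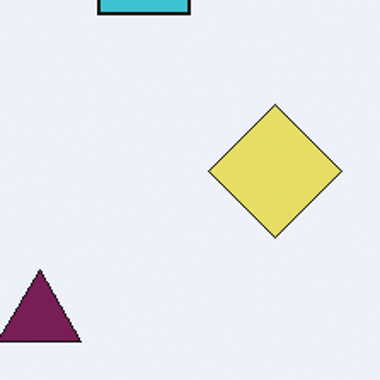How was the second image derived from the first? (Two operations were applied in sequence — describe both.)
The transformation is: cropped tightly and scaled back up, then hue-shifted noticeably.

The visible shapes are larger and the field of view is narrower; shapes near the original edges may be partly or wholly outside the frame — a crop-and-rescale. Every shape's color has rotated by the same amount around the hue wheel — a uniform hue shift.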